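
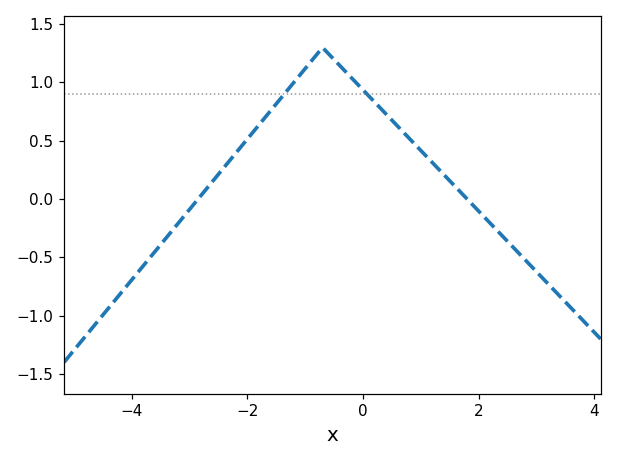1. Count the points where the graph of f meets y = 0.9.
2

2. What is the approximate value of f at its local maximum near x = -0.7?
1.3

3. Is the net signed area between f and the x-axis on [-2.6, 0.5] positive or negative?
positive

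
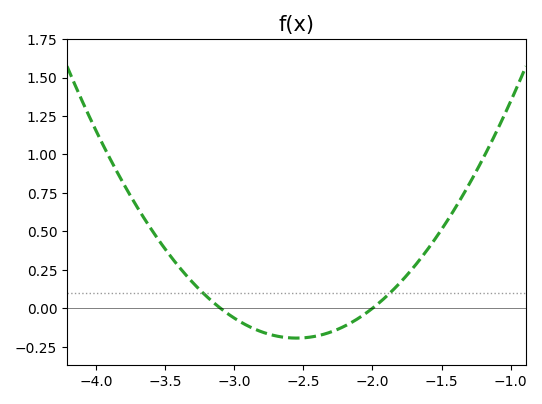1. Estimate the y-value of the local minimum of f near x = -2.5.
-0.194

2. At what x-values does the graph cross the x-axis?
-3.1, -2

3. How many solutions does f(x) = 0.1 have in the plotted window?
2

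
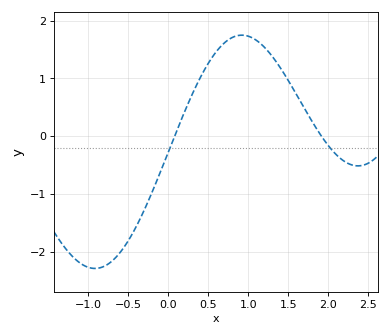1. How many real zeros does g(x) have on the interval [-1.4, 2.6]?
2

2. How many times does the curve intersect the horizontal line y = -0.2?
2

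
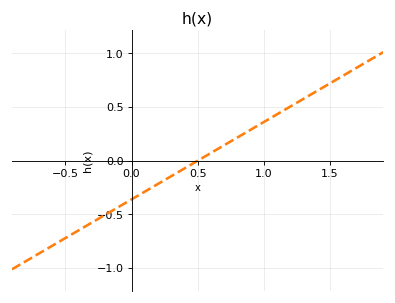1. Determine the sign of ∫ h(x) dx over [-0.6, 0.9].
negative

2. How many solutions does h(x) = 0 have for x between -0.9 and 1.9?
1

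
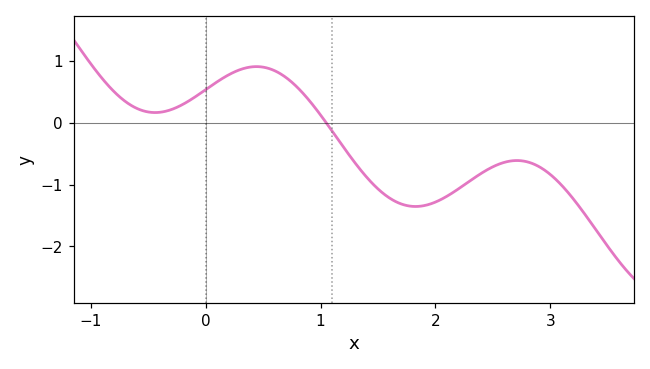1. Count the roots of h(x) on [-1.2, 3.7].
1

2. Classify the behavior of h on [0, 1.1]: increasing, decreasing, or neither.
neither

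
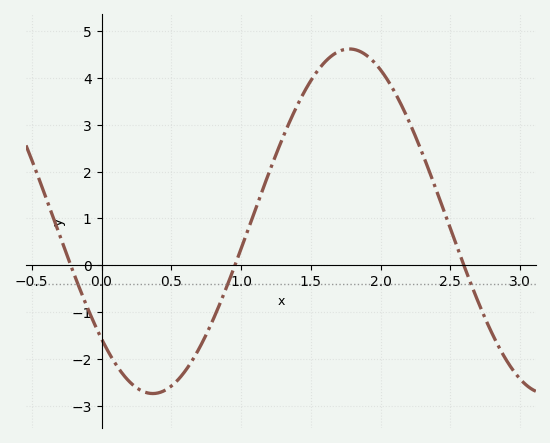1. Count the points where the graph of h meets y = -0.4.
3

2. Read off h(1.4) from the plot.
3.4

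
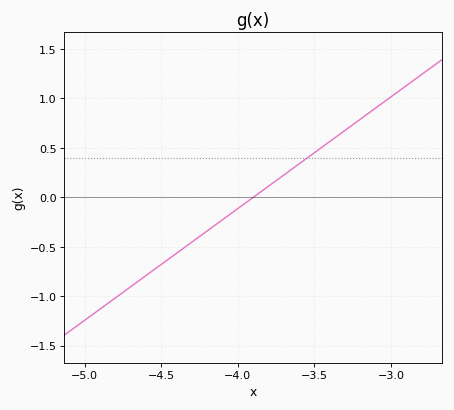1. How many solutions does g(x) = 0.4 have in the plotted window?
1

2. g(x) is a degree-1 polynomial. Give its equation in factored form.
y = 1.13(x + 3.9)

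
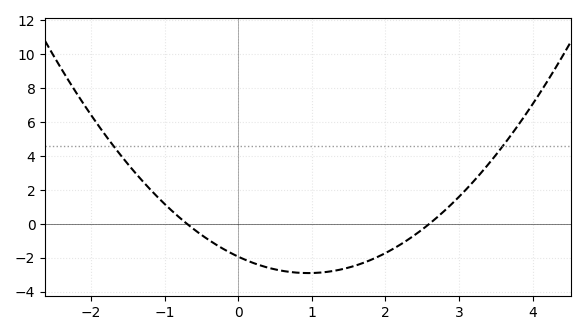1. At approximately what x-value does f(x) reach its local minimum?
0.95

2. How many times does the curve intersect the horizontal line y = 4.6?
2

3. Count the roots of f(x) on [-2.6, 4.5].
2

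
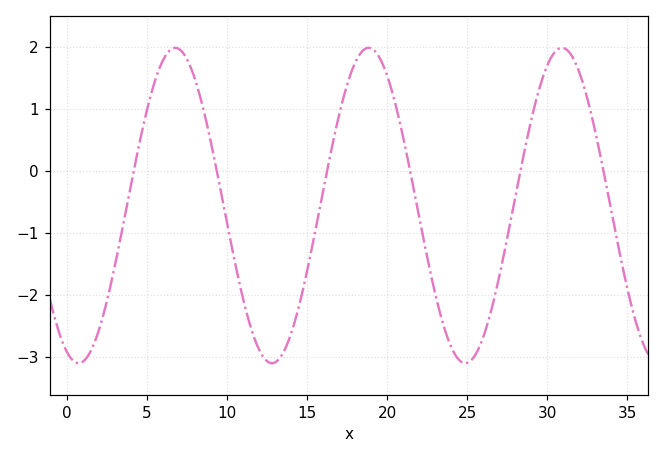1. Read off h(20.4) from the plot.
1.19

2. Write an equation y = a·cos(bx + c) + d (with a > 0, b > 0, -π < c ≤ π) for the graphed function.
y = 2.54cos(0.52x + 2.77) - 0.56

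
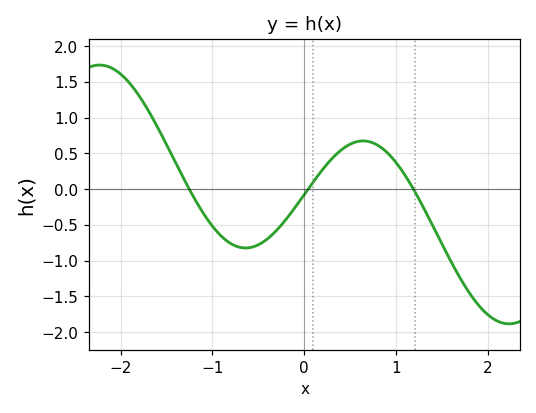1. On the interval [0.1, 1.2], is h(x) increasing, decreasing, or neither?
neither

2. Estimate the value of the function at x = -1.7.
1.1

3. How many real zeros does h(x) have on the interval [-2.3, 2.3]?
3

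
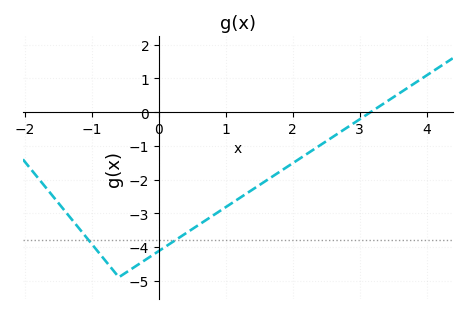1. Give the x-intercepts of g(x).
3.2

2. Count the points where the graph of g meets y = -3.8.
2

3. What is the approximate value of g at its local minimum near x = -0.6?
-4.9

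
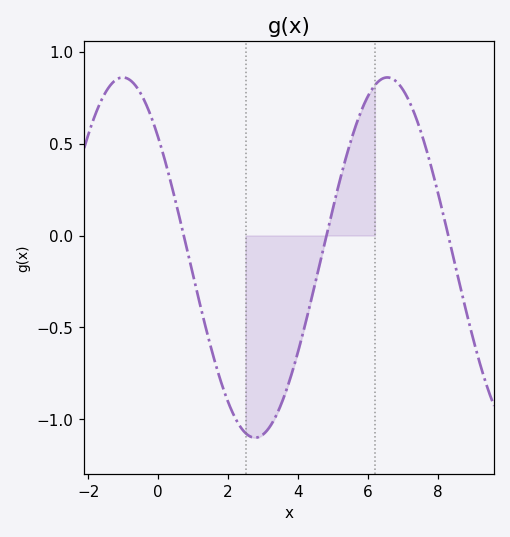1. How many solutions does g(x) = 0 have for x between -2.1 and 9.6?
3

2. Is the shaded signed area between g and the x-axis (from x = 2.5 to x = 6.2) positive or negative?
negative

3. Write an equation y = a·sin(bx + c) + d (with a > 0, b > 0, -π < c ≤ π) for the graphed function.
y = 0.98sin(0.83x + 2.41) - 0.12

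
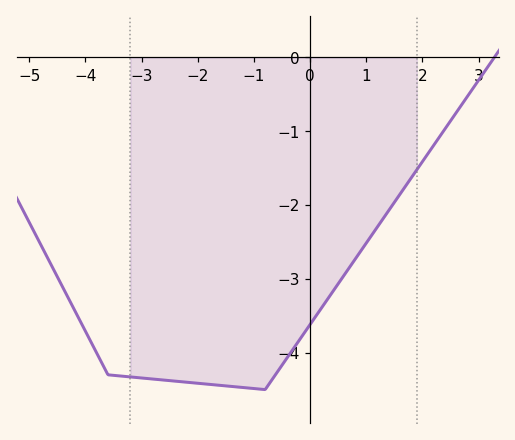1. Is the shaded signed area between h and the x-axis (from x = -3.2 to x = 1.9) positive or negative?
negative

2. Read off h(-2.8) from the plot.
-4.4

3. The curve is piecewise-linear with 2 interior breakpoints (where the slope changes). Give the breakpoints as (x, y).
(-3.6, -4.3); (-0.8, -4.5)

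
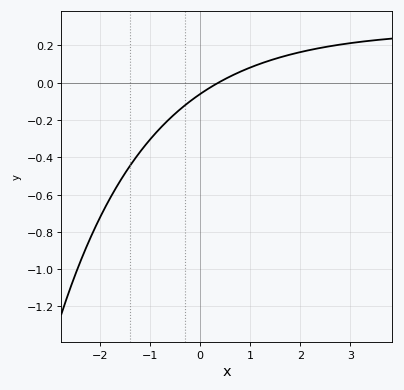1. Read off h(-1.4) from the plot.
-0.44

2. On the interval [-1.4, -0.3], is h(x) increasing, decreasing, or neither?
increasing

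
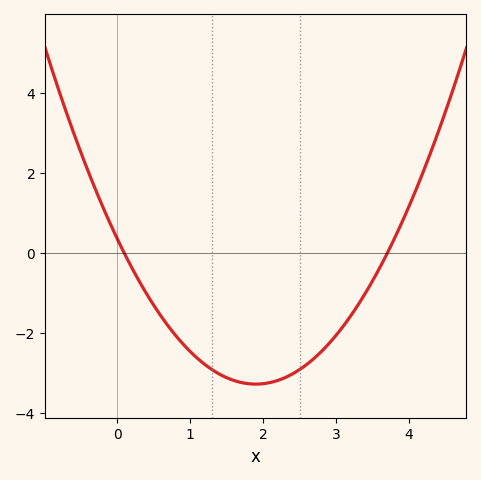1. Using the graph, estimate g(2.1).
-3.23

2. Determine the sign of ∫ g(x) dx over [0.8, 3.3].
negative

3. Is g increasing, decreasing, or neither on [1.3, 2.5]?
neither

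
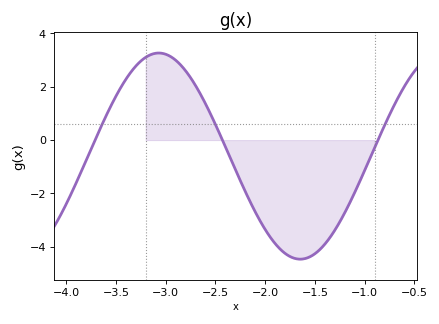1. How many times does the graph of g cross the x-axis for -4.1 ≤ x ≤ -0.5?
3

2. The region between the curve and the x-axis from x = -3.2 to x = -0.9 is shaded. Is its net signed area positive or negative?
negative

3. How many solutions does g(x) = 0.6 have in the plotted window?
3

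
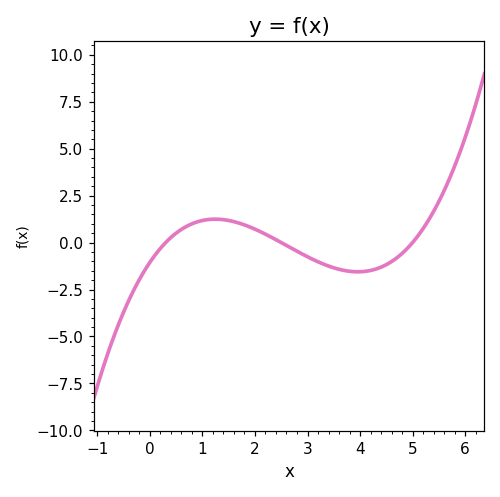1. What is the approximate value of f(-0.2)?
-2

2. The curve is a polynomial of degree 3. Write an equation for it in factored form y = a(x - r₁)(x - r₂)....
y = 0.28(x - 0.3)(x - 2.5)(x - 5)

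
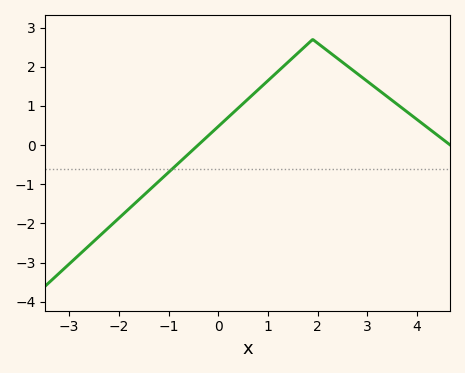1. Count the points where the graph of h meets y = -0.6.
1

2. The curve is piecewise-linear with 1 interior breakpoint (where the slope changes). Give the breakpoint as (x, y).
(1.9, 2.7)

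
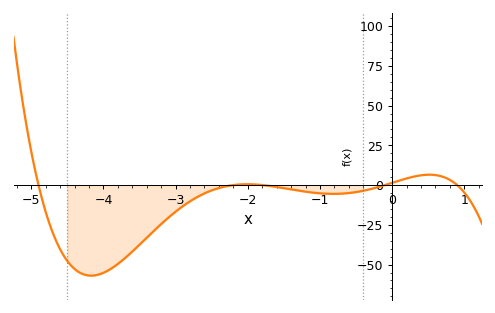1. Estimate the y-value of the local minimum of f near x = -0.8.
-6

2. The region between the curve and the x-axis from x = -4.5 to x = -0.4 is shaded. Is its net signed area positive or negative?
negative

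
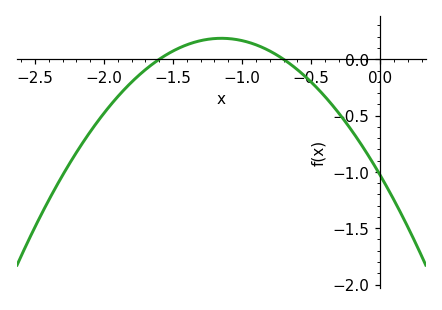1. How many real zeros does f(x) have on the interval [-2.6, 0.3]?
2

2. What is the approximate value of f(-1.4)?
0.15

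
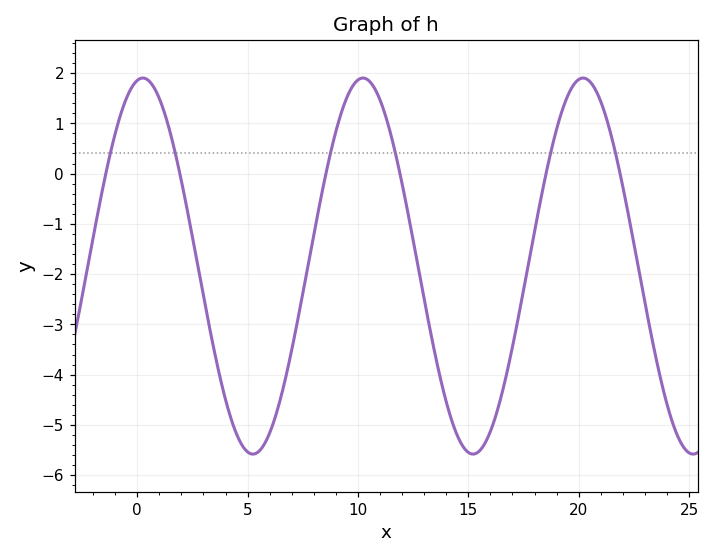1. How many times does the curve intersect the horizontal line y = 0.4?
6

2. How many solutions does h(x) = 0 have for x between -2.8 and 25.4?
6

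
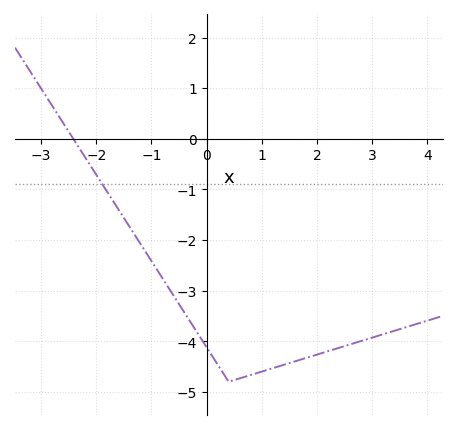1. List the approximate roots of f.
-2.4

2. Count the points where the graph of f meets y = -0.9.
1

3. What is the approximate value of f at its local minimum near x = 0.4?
-4.8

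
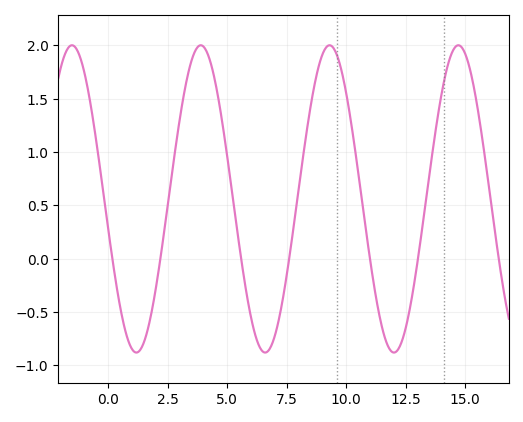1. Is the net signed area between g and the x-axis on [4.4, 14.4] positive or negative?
positive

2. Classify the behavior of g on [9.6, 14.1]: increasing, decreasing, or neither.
neither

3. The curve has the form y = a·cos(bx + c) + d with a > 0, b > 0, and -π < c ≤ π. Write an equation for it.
y = 1.44cos(1.16x + 1.78) + 0.56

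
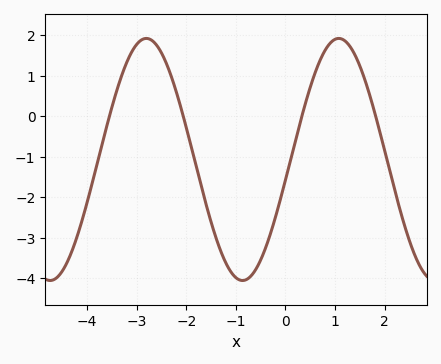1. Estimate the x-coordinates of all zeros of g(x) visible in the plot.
-3.6, -2, 0.4, 1.8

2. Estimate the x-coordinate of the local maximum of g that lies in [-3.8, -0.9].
-2.8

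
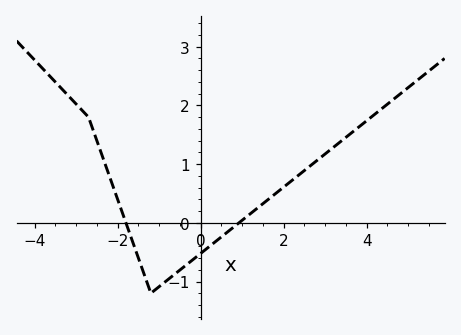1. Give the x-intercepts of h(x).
-1.8, 1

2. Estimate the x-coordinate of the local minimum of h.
-1.2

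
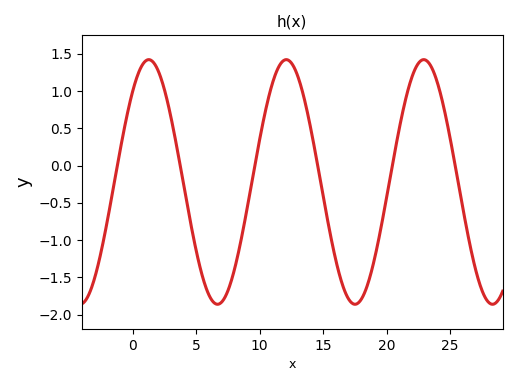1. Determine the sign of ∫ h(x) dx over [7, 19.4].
negative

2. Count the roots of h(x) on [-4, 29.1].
6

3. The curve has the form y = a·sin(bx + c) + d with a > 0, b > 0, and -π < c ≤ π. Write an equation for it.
y = 1.64sin(0.58x + 0.842) - 0.22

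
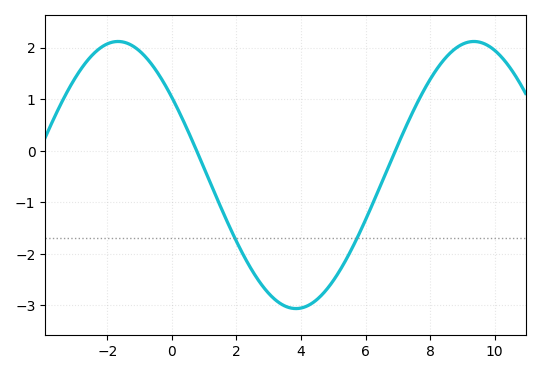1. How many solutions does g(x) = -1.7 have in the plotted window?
2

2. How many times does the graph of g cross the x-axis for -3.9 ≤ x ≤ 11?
2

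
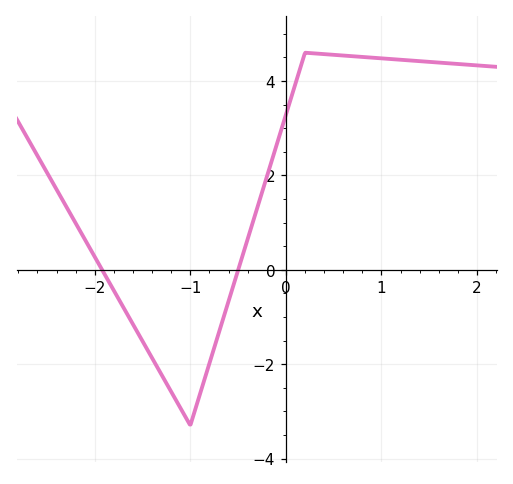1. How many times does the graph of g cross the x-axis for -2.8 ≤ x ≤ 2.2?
2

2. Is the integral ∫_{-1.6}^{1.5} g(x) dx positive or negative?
positive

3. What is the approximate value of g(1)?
4.4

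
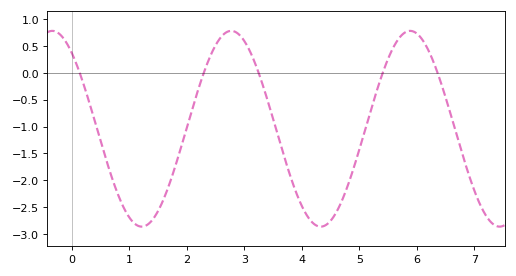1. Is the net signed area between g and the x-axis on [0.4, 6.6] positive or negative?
negative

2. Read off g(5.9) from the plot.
0.8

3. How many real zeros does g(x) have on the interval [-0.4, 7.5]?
5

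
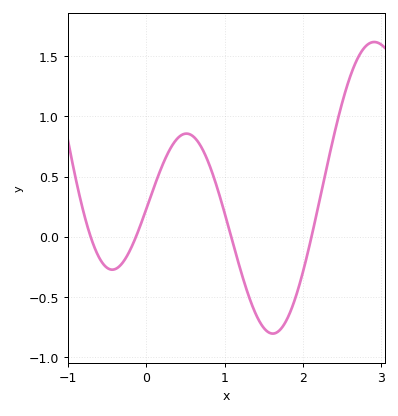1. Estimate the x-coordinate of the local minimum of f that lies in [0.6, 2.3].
1.62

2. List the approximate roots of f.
-0.713, -0.134, 1.08, 2.11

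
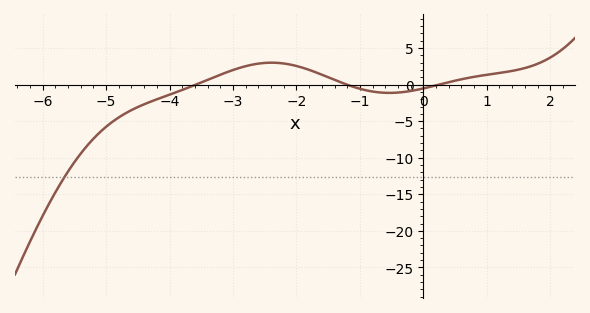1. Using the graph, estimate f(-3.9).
-1.05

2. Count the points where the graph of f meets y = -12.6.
1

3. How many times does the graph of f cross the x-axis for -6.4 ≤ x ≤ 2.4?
3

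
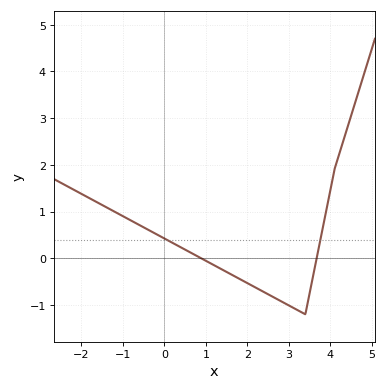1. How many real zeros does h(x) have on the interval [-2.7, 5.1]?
2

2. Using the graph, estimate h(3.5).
-0.757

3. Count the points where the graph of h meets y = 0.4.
2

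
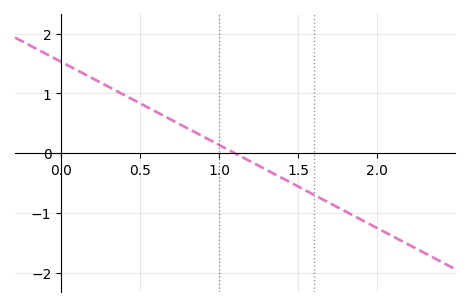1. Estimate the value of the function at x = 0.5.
0.8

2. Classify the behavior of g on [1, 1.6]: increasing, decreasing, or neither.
decreasing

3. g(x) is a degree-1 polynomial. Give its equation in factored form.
y = -1.39(x - 1.1)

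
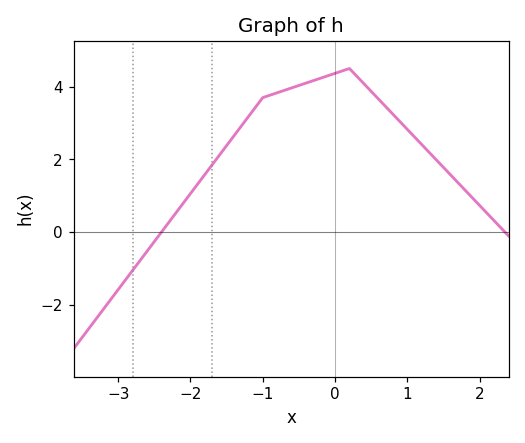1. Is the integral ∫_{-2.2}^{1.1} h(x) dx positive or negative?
positive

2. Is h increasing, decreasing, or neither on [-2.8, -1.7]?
increasing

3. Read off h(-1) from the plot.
3.7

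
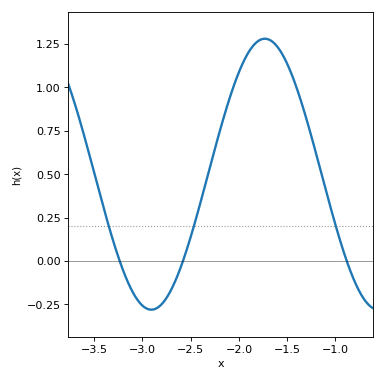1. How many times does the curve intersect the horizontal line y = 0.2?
3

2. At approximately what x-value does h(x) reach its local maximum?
-1.73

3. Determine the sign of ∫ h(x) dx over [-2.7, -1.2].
positive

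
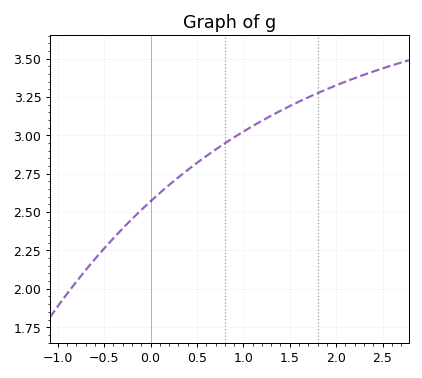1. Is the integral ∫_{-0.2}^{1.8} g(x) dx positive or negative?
positive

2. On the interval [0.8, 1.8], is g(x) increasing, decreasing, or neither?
increasing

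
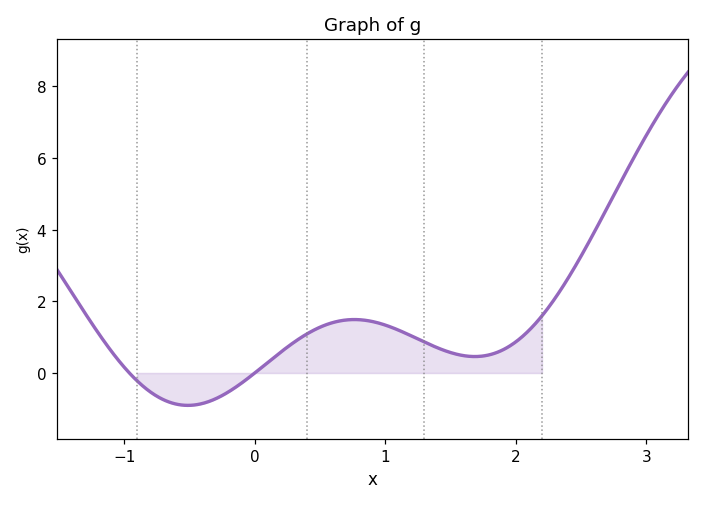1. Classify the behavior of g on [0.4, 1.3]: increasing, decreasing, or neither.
neither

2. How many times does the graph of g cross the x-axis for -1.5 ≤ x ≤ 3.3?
2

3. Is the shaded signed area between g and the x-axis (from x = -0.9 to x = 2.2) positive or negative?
positive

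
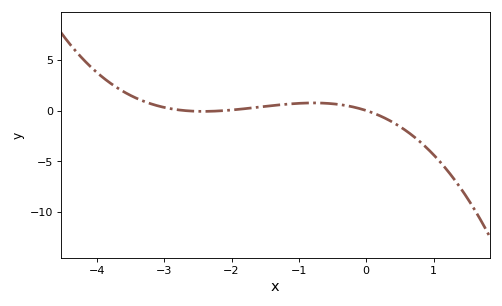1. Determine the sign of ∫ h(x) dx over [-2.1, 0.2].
positive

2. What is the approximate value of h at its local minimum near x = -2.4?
0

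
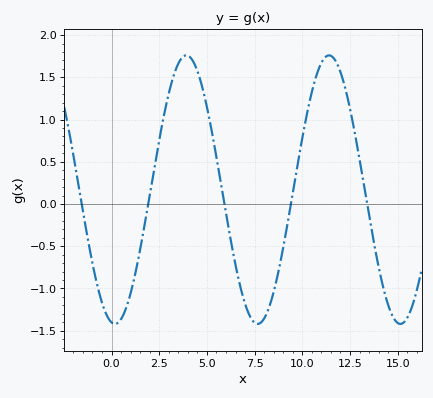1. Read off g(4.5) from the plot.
1.55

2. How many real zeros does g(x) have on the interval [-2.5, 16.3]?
5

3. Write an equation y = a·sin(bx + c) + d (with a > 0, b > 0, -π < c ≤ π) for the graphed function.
y = 1.59sin(0.84x - 1.7) + 0.17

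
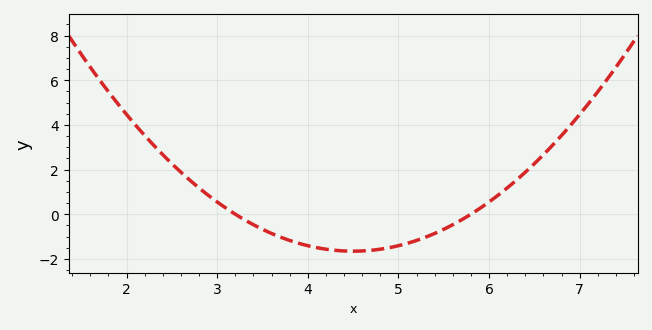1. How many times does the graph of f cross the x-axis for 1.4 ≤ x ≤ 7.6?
2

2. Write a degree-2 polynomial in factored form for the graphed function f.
y = 0.98(x - 3.2)(x - 5.8)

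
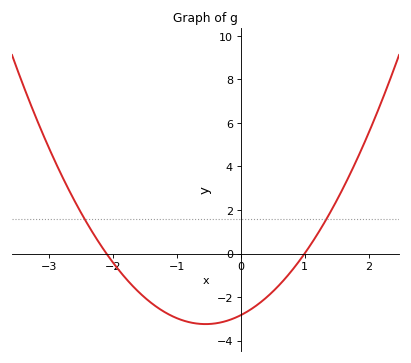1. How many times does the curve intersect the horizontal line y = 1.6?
2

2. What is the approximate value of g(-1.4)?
-2.27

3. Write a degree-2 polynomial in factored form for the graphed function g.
y = 1.35(x + 2.1)(x - 1)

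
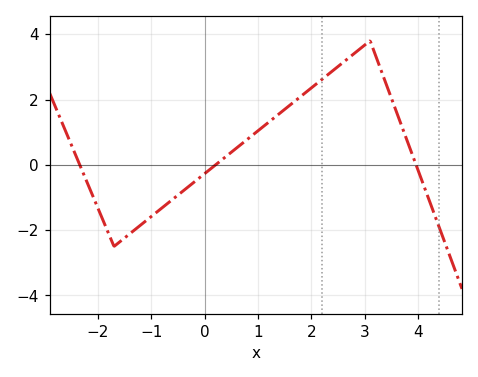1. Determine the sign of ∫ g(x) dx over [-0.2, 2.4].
positive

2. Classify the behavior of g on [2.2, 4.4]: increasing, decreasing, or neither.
neither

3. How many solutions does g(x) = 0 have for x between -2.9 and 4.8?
3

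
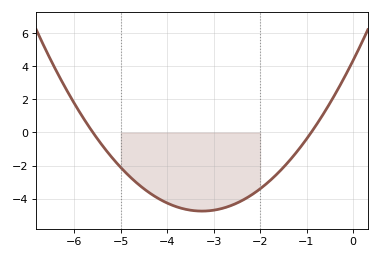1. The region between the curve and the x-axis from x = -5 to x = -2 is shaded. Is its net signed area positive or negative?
negative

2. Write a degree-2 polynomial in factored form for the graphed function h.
y = 0.86(x + 5.6)(x + 0.9)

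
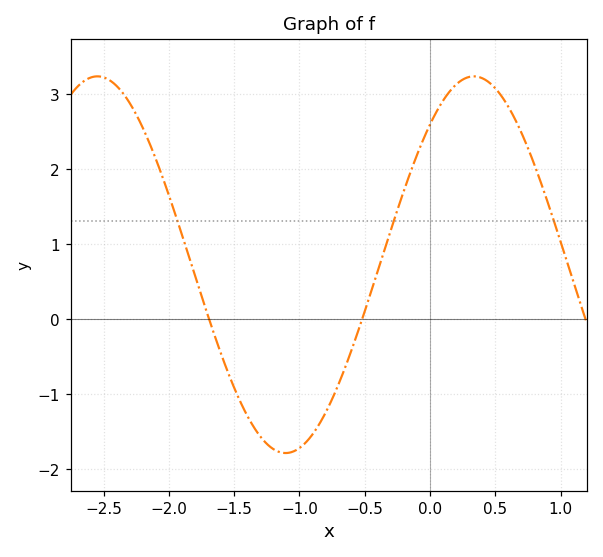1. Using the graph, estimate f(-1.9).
1.1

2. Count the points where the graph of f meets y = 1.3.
3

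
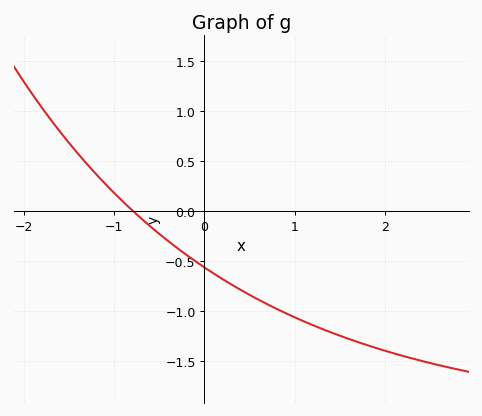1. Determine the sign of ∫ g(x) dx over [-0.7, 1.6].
negative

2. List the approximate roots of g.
-0.789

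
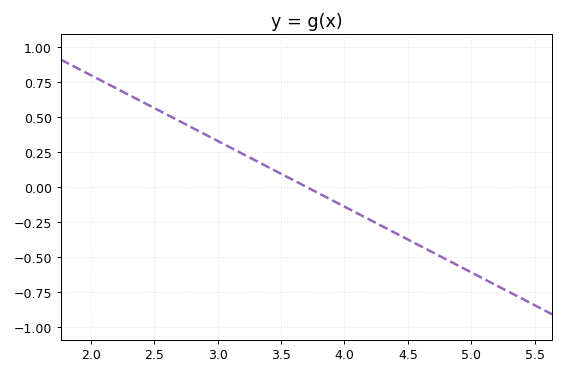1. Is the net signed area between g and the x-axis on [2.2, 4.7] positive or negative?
positive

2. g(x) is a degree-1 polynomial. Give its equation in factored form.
y = -0.47(x - 3.7)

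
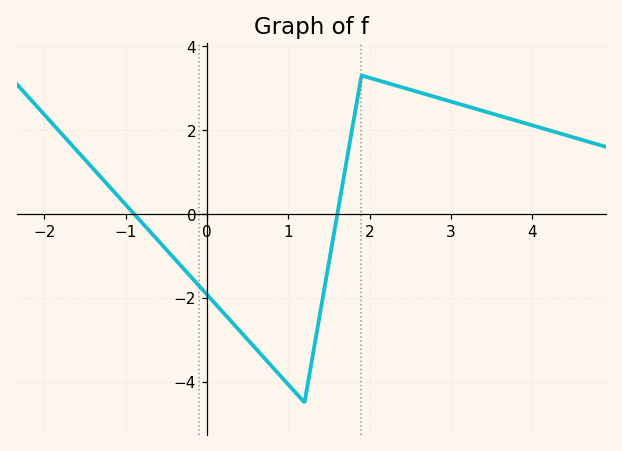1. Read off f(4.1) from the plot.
2.05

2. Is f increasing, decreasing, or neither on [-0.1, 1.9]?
neither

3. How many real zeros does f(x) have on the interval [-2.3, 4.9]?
2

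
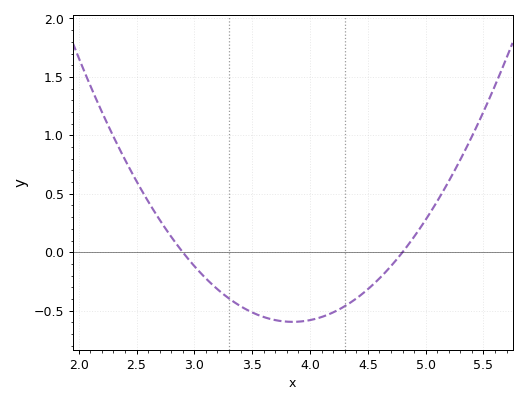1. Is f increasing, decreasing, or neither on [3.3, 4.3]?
neither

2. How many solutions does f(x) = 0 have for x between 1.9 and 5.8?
2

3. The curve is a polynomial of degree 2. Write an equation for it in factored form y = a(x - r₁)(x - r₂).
y = 0.66(x - 2.9)(x - 4.8)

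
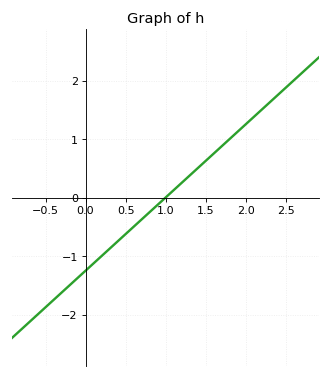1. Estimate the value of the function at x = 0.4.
-0.8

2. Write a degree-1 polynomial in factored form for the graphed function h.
y = 1.25(x - 1)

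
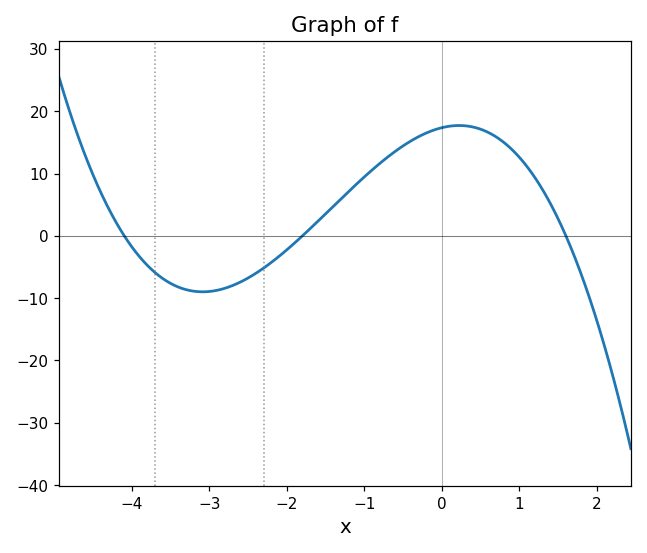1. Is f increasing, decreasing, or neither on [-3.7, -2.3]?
neither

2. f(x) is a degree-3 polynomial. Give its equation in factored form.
y = -1.47(x + 4.1)(x + 1.8)(x - 1.6)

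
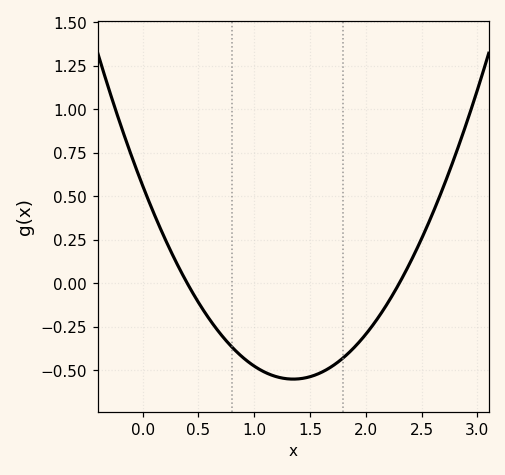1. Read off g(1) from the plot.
-0.476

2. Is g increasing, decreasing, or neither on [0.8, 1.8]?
neither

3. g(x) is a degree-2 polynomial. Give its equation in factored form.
y = 0.61(x - 0.4)(x - 2.3)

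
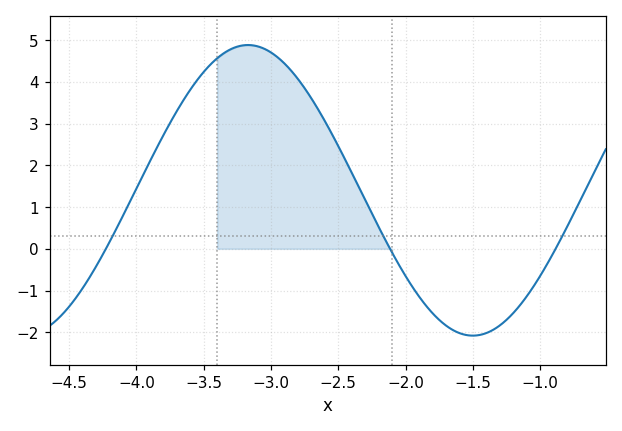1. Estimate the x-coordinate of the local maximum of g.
-3.2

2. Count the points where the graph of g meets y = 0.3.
3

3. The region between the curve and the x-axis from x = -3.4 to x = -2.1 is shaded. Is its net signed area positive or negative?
positive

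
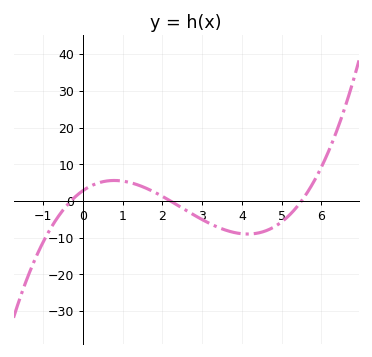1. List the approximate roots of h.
-0.4, 2.2, 5.4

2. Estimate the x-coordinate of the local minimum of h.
4.2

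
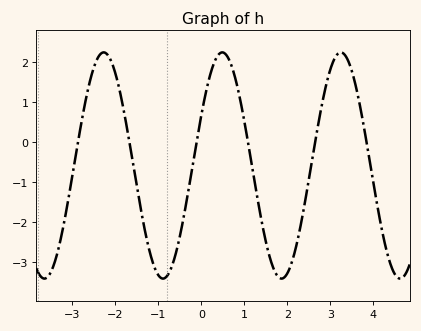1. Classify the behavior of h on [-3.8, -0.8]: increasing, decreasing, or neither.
neither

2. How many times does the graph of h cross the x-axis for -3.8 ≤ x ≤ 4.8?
6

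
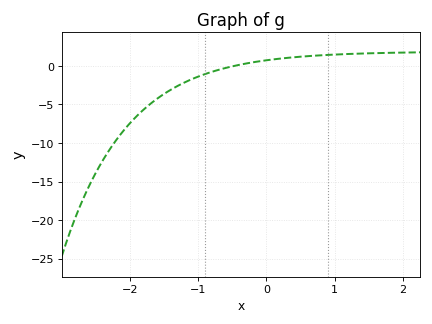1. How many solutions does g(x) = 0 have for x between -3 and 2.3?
1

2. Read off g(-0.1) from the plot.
0.5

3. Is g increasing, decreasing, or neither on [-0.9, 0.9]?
increasing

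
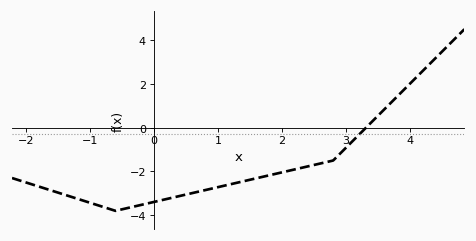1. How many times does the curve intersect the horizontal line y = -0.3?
1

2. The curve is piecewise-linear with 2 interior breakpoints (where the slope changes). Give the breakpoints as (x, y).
(-0.6, -3.8); (2.8, -1.5)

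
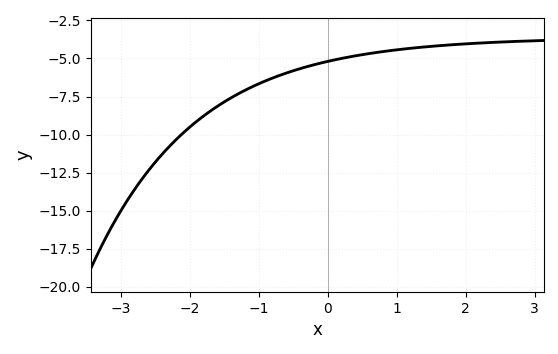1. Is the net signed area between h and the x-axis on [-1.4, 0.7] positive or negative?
negative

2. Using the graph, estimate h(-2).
-9.4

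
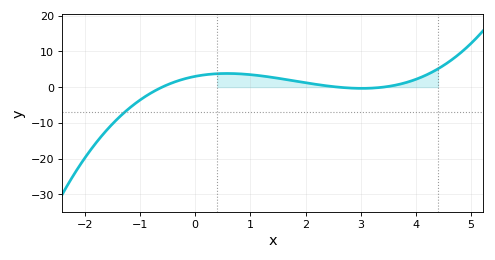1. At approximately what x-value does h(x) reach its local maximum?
0.579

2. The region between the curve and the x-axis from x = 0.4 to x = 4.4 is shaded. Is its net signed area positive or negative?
positive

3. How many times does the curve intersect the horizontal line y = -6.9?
1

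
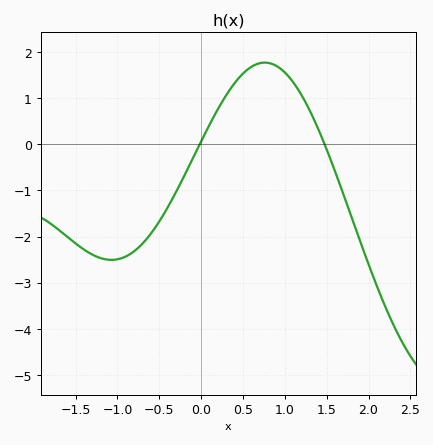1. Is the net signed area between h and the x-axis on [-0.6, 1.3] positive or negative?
positive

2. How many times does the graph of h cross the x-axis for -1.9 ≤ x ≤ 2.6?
2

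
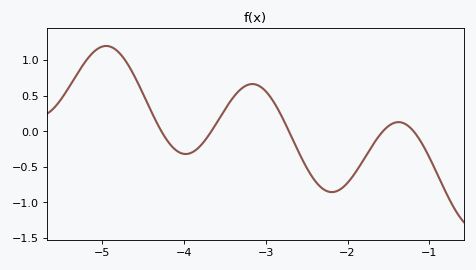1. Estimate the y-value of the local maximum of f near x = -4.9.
1.2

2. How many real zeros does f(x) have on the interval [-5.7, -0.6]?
5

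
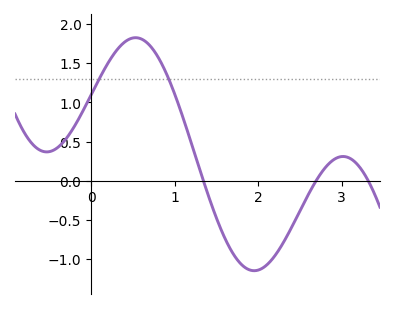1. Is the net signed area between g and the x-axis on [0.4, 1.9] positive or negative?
positive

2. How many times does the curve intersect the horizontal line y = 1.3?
2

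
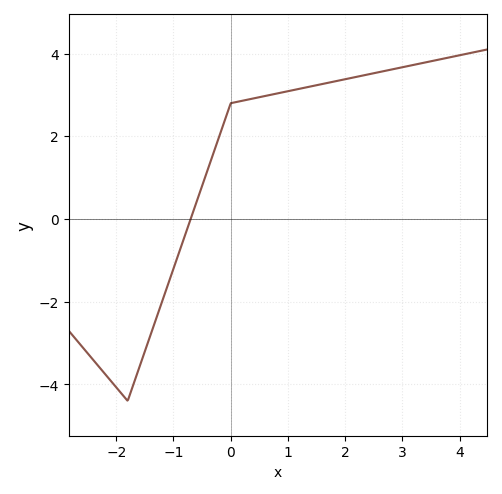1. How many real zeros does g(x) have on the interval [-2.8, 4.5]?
1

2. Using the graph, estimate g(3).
3.67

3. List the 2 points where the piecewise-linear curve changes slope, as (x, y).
(-1.8, -4.4); (0, 2.8)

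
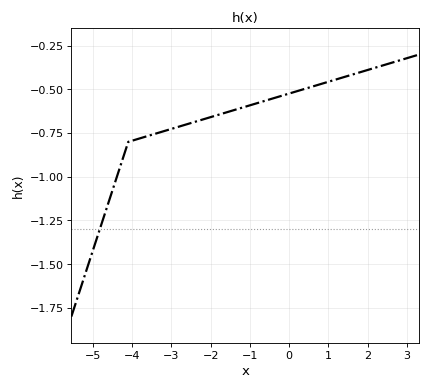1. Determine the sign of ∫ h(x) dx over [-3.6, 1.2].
negative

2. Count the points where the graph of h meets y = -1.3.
1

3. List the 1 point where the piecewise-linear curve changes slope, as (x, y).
(-4.1, -0.8)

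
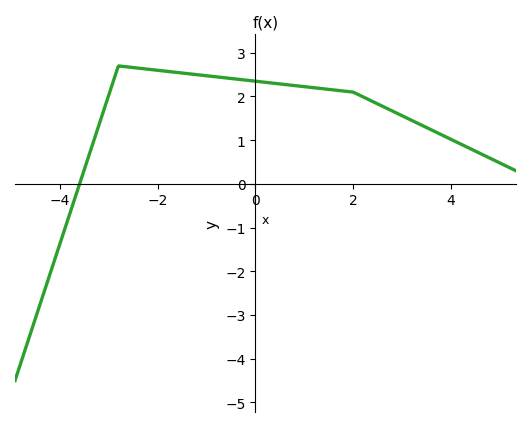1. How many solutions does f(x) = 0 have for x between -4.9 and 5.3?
1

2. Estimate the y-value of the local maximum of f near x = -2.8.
2.7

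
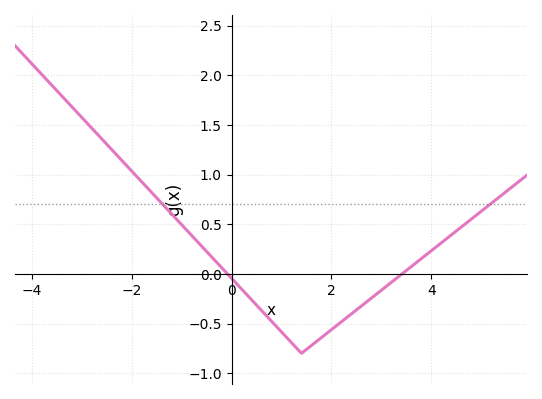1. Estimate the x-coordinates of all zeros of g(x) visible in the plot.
0, 3.4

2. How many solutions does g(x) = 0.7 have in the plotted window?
2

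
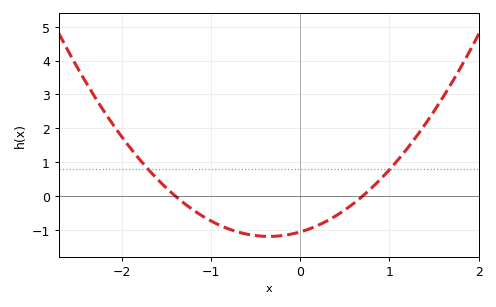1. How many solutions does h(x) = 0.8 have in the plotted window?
2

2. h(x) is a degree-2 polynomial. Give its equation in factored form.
y = 1.08(x + 1.4)(x - 0.7)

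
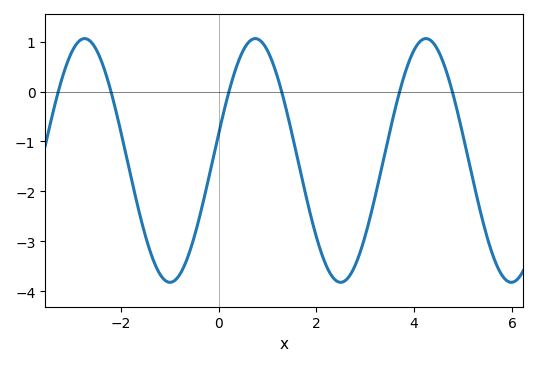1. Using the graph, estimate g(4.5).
0.8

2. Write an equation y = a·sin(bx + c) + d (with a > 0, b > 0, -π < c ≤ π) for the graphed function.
y = 2.44sin(1.8x + 0.22) - 1.38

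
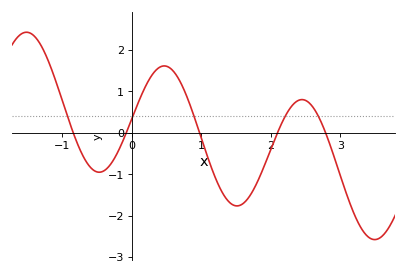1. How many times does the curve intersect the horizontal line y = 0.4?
5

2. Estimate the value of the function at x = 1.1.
-0.6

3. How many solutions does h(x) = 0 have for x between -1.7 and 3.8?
5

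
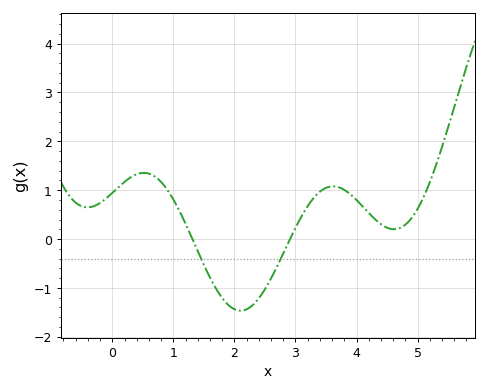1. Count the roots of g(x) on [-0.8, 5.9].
2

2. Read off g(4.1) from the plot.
0.7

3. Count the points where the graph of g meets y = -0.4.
2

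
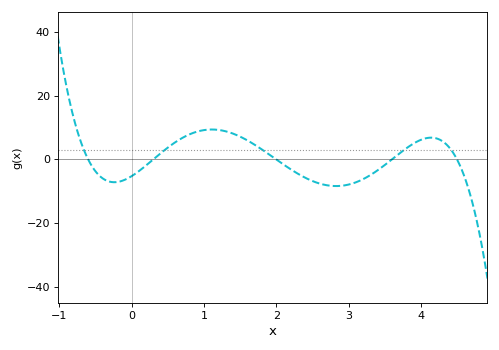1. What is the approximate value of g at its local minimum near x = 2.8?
-8.34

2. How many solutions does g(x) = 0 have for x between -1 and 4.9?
5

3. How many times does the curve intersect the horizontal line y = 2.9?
5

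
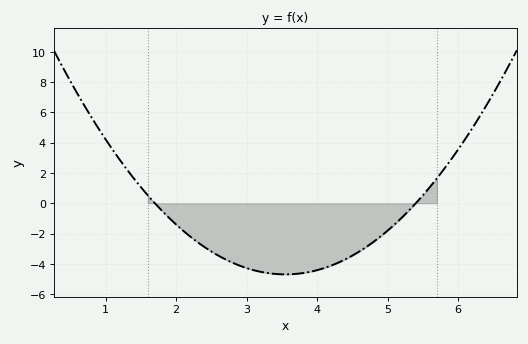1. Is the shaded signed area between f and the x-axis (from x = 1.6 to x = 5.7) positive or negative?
negative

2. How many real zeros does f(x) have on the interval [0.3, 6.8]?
2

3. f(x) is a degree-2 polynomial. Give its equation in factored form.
y = 1.37(x - 1.7)(x - 5.4)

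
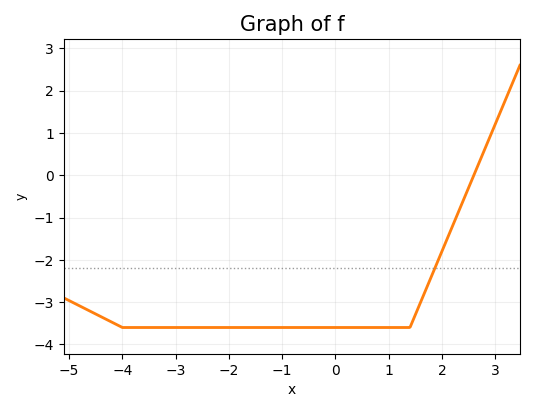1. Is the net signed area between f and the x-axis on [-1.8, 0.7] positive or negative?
negative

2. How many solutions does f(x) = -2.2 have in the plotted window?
1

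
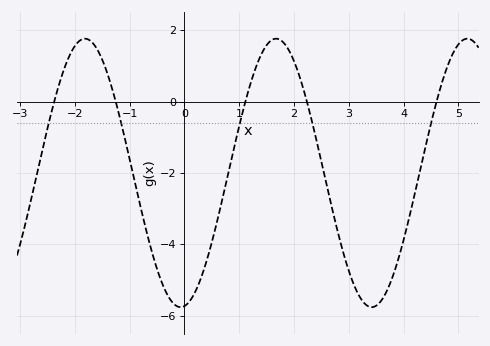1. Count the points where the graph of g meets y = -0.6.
5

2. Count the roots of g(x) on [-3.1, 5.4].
5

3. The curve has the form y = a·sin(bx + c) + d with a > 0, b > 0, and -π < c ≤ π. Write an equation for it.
y = 3.76sin(1.8x - 1.4) - 2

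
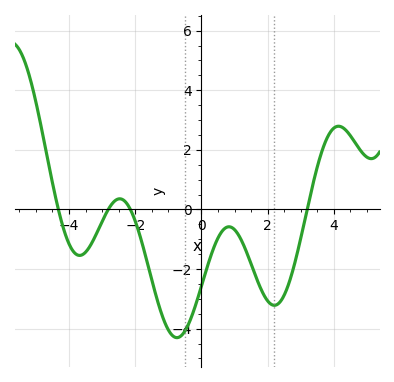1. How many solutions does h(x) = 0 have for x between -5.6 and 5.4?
4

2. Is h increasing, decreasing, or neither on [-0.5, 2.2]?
neither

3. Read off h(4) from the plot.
2.73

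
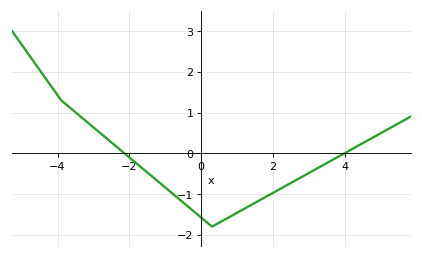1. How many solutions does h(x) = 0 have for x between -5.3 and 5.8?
2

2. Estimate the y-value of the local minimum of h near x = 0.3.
-1.8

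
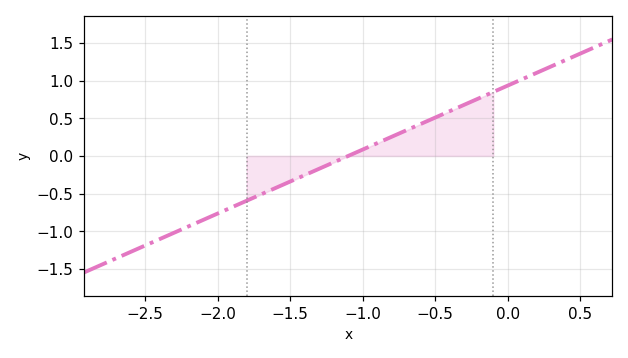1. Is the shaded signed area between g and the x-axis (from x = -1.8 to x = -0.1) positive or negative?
positive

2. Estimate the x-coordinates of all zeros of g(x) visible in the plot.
-1.1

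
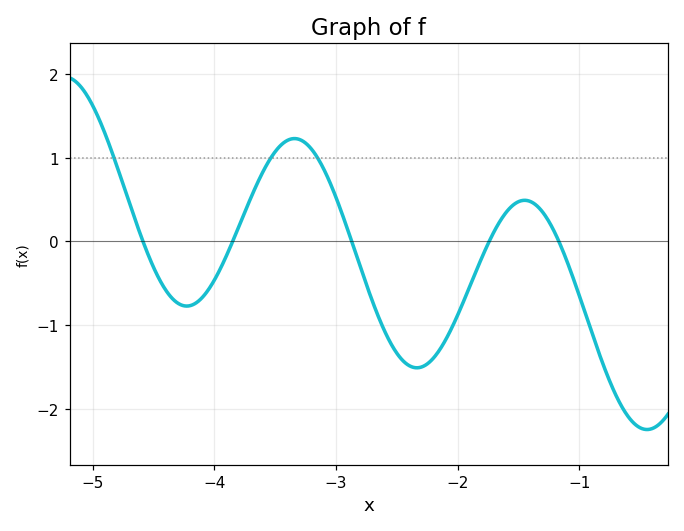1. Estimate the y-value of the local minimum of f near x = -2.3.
-1.51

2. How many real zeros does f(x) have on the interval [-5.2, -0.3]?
5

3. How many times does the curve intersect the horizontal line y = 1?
3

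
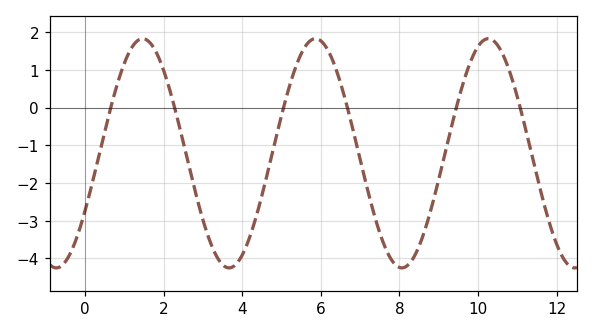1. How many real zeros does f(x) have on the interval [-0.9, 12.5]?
6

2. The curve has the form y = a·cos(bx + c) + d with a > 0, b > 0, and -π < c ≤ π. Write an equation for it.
y = 3.04cos(1.43x - 2.1) - 1.21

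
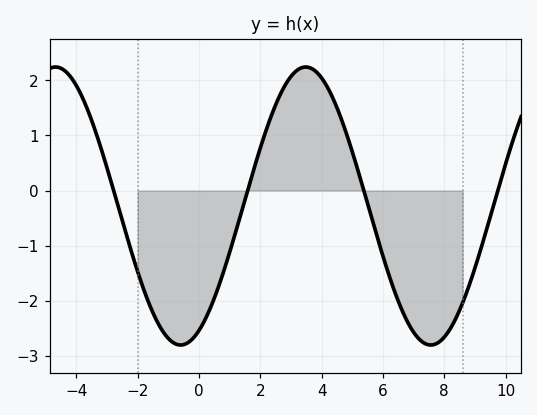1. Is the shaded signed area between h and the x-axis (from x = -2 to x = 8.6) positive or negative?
negative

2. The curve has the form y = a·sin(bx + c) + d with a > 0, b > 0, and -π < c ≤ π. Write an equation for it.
y = 2.52sin(0.77x - 1.11) - 0.28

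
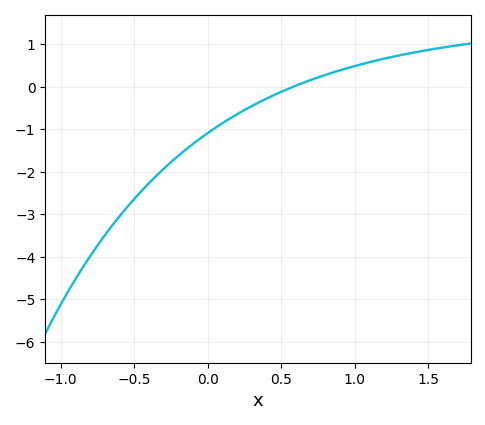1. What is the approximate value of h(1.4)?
0.8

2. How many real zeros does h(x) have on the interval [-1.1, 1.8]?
1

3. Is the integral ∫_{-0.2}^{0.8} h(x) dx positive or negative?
negative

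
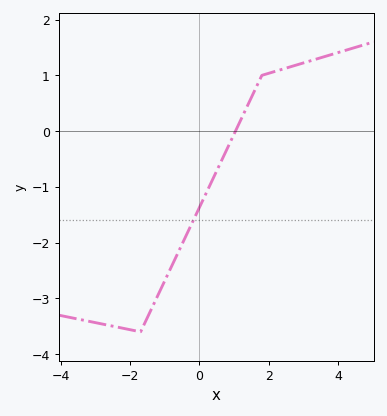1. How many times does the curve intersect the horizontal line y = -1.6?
1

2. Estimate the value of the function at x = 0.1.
-1.23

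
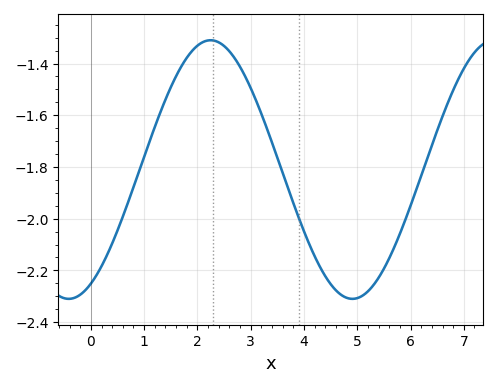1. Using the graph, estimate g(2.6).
-1.36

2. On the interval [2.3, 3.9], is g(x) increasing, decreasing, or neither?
decreasing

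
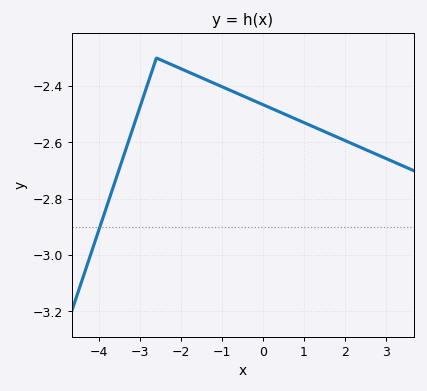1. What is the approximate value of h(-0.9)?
-2.4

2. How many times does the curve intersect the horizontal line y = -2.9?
1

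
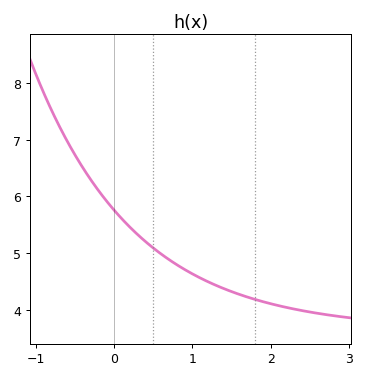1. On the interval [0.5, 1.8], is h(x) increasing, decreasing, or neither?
decreasing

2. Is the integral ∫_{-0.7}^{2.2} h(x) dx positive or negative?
positive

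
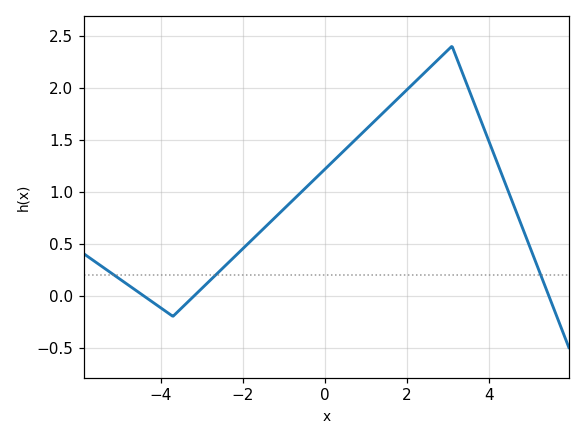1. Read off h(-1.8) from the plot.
0.55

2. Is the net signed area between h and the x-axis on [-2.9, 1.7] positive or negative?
positive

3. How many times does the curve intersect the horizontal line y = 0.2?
3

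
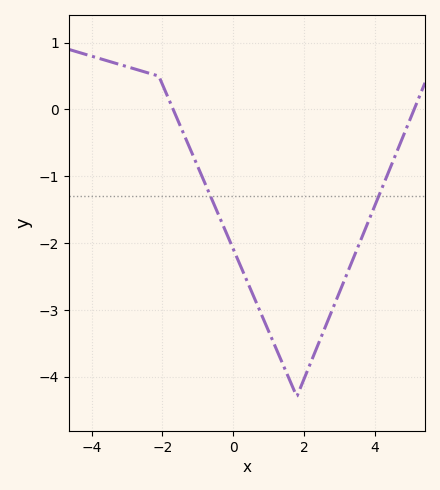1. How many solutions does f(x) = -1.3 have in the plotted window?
2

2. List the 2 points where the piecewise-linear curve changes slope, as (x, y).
(-2.1, 0.5); (1.8, -4.3)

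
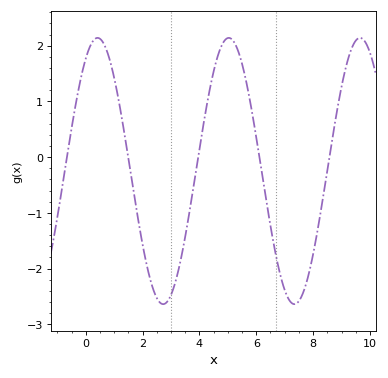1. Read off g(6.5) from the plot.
-1.24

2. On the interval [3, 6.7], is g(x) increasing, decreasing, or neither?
neither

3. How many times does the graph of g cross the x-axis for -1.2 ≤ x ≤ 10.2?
5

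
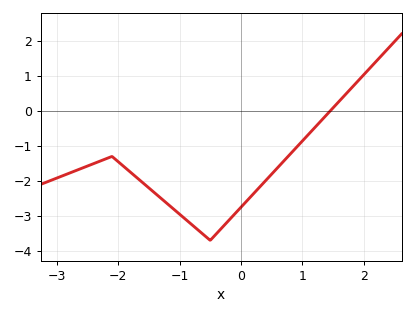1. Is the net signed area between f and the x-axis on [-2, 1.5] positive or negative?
negative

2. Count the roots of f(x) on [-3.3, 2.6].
1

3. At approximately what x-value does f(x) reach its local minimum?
-0.5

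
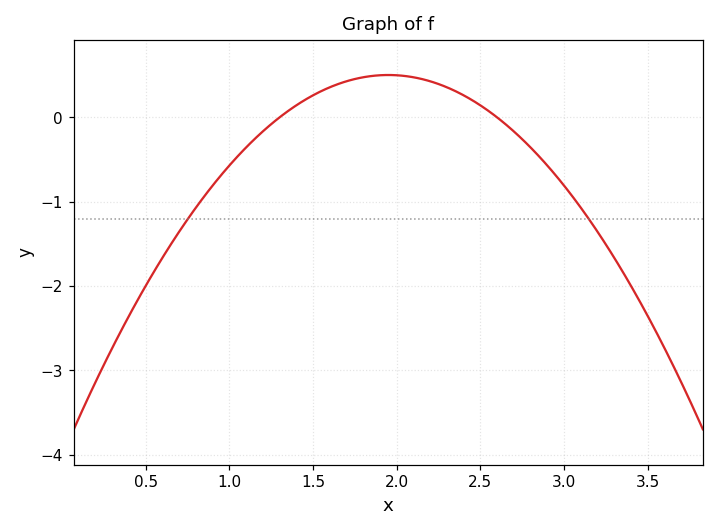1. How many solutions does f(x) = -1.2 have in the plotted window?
2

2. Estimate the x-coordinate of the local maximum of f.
2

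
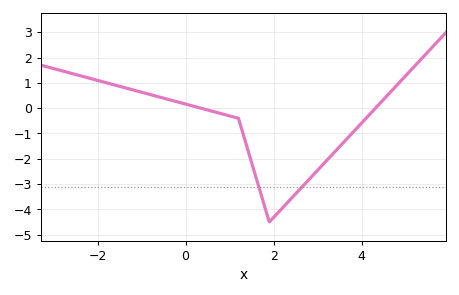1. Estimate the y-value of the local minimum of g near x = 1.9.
-4.5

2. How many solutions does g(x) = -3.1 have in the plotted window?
2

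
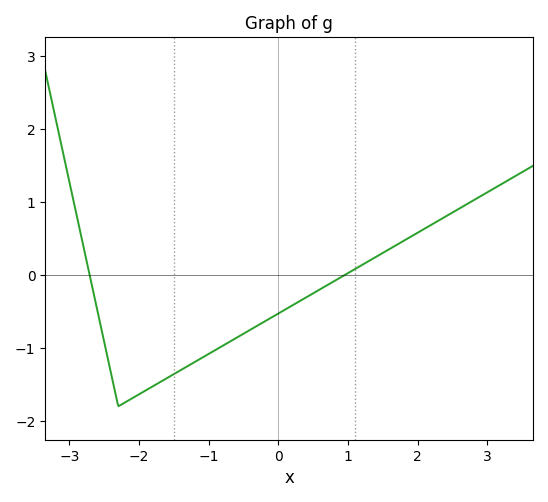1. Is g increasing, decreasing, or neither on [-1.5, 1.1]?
increasing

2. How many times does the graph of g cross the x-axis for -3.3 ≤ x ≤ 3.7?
2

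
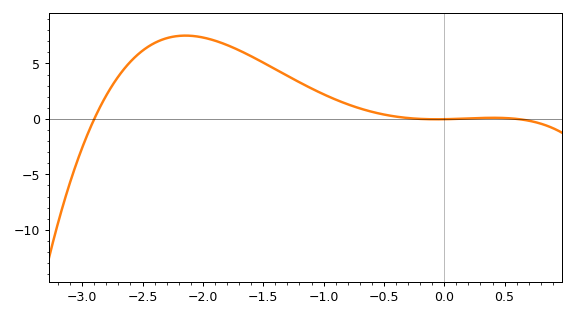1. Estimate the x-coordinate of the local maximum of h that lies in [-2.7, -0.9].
-2.14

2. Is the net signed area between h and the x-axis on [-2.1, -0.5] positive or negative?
positive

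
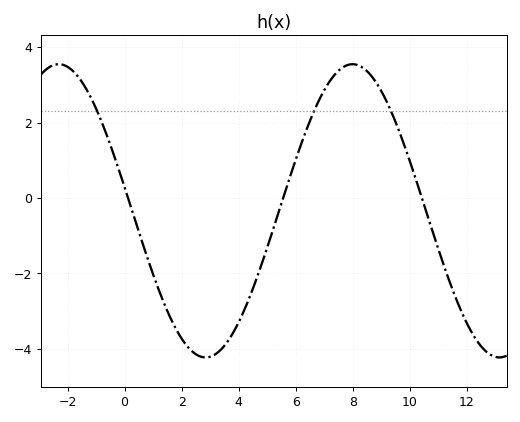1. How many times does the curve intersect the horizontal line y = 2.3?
3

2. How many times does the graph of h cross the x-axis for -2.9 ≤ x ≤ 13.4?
3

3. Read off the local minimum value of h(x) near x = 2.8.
-4.23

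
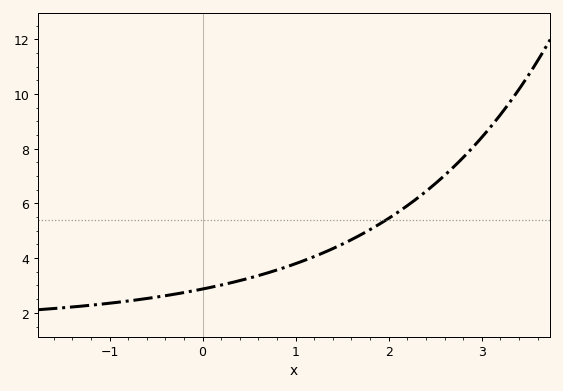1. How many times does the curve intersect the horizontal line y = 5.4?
1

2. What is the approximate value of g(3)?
8.41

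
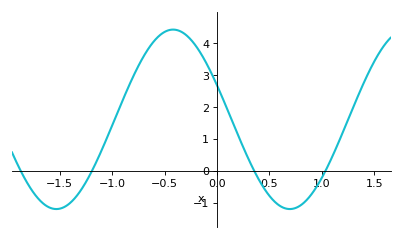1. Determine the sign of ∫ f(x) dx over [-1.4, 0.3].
positive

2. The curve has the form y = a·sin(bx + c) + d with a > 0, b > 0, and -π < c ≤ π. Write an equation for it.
y = 2.81sin(2.82x + 2.75) + 1.62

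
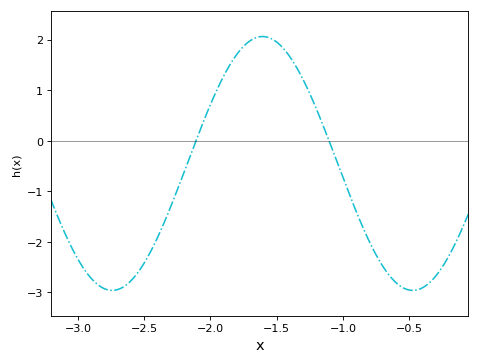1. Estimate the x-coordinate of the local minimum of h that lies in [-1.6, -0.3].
-0.474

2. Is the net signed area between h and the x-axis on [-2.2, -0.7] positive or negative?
positive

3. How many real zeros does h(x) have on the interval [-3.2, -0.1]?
2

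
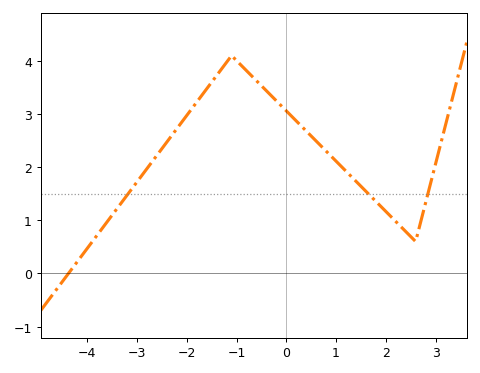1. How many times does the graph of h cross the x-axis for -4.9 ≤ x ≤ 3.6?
1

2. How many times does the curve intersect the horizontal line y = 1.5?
3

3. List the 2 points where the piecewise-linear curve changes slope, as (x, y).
(-1.1, 4.1); (2.6, 0.6)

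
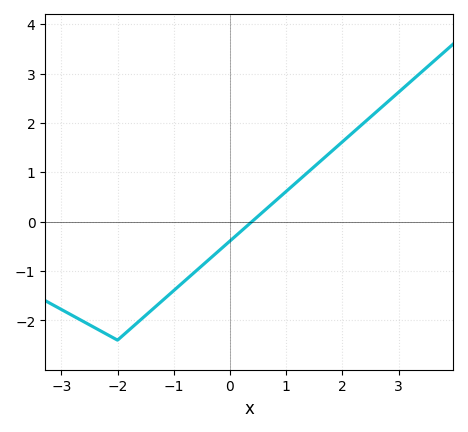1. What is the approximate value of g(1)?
0.613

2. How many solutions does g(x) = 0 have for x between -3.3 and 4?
1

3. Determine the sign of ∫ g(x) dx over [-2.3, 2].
negative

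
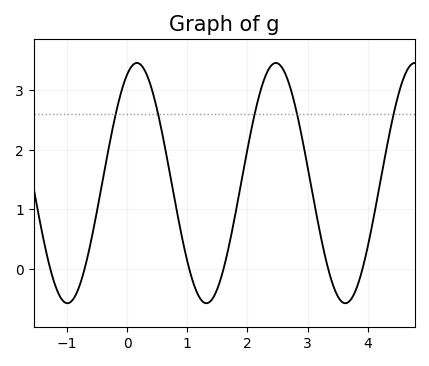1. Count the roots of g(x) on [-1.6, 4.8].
6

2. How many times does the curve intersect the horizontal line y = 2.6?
5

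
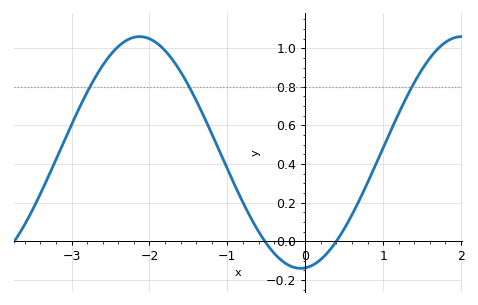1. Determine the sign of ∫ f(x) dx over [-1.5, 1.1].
positive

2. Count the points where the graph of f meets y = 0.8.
3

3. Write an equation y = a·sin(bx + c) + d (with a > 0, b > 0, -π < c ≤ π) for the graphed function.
y = 0.6sin(1.52x - 1.48) + 0.46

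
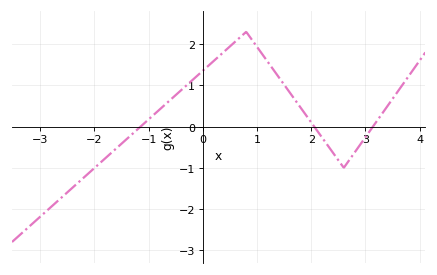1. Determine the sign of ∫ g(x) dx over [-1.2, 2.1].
positive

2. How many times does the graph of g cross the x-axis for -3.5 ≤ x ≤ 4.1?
3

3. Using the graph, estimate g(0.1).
1.47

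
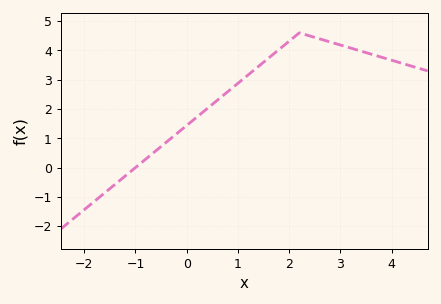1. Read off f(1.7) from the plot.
3.9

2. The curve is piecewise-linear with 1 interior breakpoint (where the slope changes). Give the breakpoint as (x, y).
(2.2, 4.6)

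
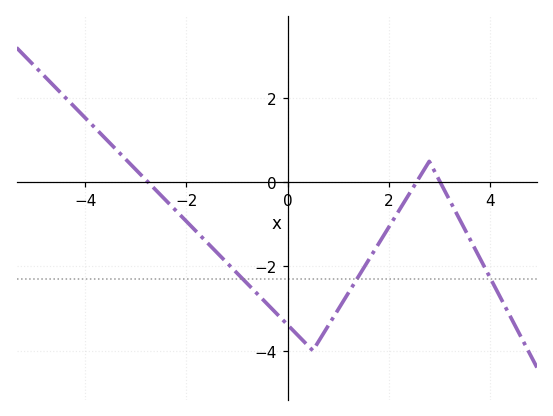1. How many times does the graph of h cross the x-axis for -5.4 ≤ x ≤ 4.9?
3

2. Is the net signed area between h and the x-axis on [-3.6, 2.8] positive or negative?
negative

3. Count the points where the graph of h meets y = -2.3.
3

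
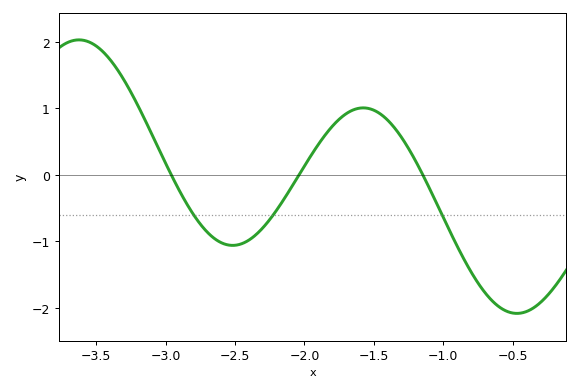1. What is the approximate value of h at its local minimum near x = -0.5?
-2.08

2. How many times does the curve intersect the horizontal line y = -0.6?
3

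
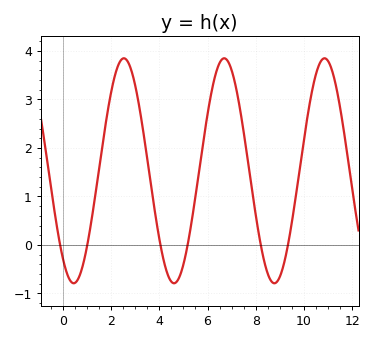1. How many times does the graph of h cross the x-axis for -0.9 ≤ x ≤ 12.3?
6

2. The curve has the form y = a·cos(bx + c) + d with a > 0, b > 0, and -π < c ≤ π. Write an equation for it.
y = 2.32cos(1.51x + 2.46) + 1.53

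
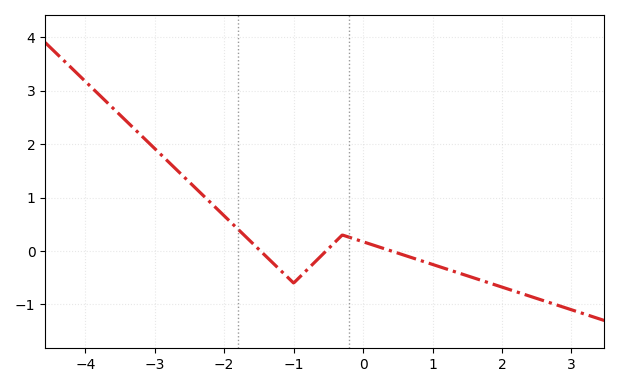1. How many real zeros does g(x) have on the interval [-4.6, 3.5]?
3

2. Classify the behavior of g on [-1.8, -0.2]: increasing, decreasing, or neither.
neither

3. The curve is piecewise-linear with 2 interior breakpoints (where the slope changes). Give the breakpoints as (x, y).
(-1, -0.6); (-0.3, 0.3)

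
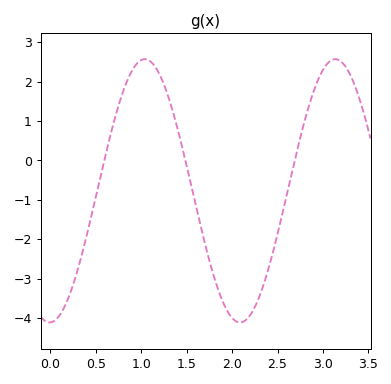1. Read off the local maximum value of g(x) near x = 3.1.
2.6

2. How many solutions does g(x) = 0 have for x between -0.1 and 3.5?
3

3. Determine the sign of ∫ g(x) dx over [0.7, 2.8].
negative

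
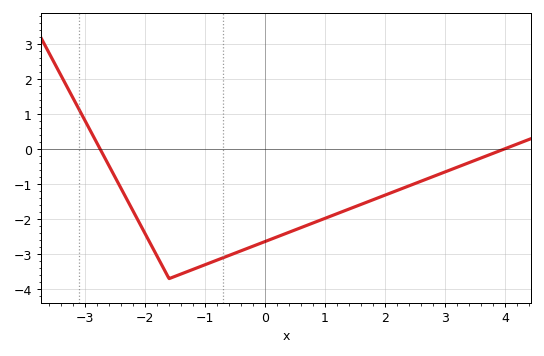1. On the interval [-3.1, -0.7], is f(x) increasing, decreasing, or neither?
neither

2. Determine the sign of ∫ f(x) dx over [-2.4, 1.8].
negative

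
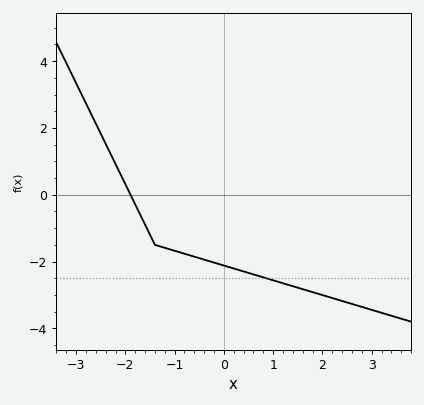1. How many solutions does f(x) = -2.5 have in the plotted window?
1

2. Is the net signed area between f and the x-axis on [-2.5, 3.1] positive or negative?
negative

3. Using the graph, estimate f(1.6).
-2.8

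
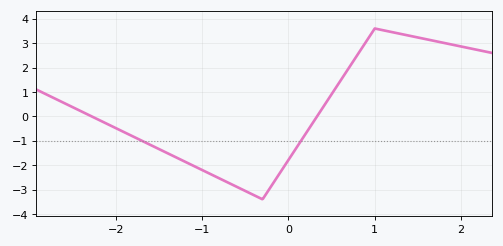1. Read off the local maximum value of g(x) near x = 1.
3.6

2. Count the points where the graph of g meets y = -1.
2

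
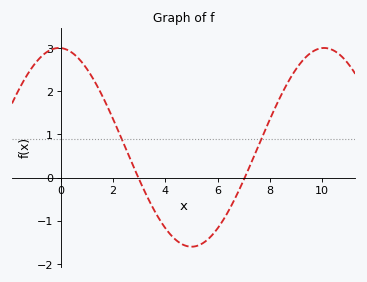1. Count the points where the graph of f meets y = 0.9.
2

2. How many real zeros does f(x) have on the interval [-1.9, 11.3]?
2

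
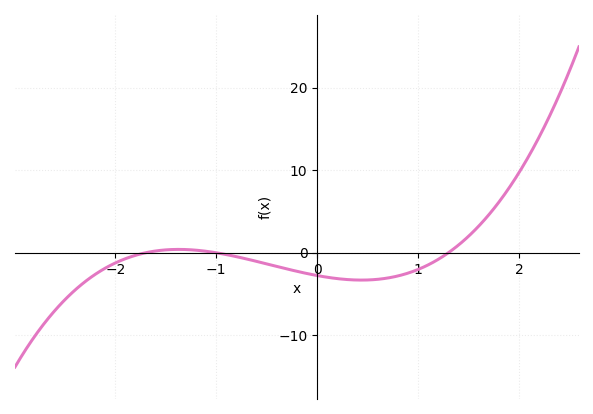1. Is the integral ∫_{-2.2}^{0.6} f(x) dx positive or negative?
negative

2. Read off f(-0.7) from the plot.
-0.75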